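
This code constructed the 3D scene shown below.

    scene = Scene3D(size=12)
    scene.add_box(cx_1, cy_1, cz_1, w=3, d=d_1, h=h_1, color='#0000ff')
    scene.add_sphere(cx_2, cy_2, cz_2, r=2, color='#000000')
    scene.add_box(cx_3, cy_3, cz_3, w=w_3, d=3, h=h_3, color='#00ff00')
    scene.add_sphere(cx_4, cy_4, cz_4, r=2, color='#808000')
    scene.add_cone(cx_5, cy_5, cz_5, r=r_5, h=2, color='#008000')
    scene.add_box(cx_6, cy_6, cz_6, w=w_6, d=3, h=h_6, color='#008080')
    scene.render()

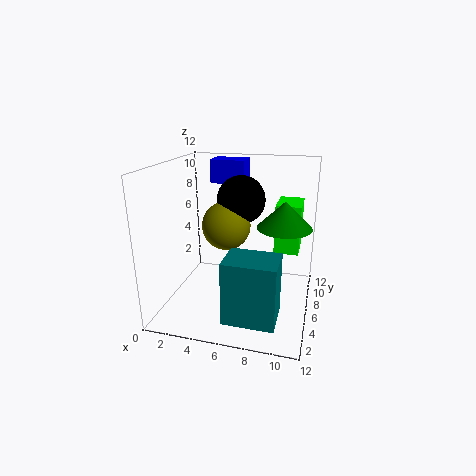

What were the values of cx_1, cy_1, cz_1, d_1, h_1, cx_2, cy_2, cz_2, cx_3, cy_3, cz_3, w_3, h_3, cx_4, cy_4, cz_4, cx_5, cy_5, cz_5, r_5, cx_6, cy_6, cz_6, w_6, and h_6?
cx_1 = 3
cy_1 = 8
cz_1 = 10
d_1 = 2
h_1 = 2
cx_2 = 6
cy_2 = 7
cz_2 = 9
cx_3 = 9
cy_3 = 6
cz_3 = 5
w_3 = 2
h_3 = 4
cx_4 = 5
cy_4 = 6
cz_4 = 7
cx_5 = 10
cy_5 = 4
cz_5 = 8
r_5 = 2
cx_6 = 6
cy_6 = 1
cz_6 = 1
w_6 = 4
h_6 = 5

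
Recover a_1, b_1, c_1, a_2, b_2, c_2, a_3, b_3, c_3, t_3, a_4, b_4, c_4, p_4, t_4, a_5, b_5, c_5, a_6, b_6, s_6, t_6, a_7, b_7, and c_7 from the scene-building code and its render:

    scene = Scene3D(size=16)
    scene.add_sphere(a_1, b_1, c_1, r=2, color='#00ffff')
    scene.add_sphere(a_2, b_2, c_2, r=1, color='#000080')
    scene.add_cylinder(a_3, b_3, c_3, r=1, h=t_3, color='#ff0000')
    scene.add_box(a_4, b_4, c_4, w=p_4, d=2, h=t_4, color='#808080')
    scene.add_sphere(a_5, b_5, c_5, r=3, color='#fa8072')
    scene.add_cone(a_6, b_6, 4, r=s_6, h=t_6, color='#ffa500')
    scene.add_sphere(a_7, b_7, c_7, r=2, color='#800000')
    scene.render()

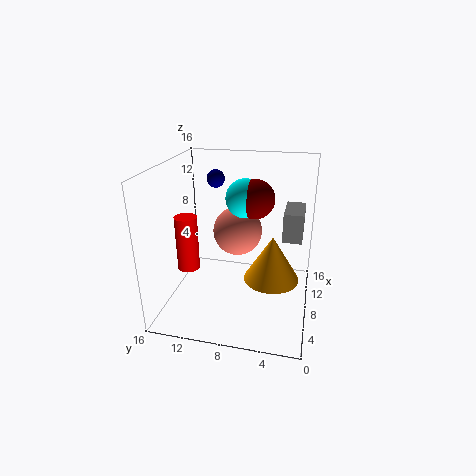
a_1 = 7, b_1 = 7, c_1 = 13, a_2 = 10, b_2 = 11, c_2 = 14, a_3 = 1, b_3 = 11, c_3 = 8, t_3 = 5, a_4 = 6, b_4 = 1, c_4 = 9, p_4 = 4, t_4 = 3, a_5 = 12, b_5 = 9, c_5 = 7, a_6 = 7, b_6 = 4, s_6 = 3, t_6 = 5, a_7 = 7, b_7 = 6, c_7 = 13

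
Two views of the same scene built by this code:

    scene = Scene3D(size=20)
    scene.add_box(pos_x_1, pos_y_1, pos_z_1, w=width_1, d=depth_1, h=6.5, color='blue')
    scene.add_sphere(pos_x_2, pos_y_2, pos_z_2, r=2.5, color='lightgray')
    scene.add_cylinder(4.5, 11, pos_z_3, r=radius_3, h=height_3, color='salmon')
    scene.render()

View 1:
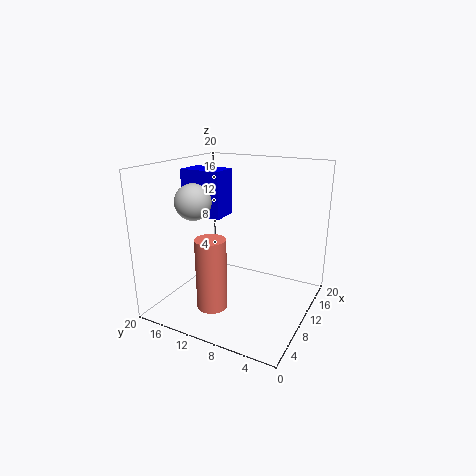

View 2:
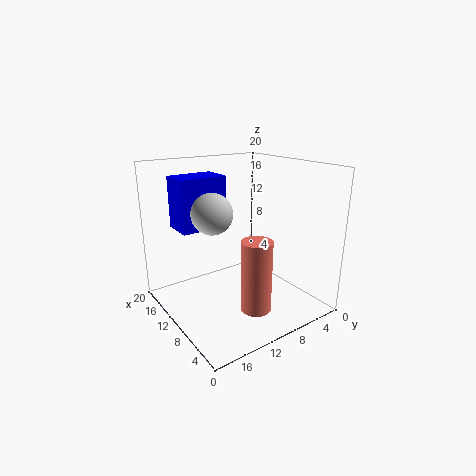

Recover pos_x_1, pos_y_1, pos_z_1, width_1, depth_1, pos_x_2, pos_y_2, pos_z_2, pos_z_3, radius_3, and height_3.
pos_x_1 = 9
pos_y_1 = 12.5
pos_z_1 = 12.5
width_1 = 4
depth_1 = 6
pos_x_2 = 7.5
pos_y_2 = 15.5
pos_z_2 = 15
pos_z_3 = 2
radius_3 = 2
height_3 = 9.5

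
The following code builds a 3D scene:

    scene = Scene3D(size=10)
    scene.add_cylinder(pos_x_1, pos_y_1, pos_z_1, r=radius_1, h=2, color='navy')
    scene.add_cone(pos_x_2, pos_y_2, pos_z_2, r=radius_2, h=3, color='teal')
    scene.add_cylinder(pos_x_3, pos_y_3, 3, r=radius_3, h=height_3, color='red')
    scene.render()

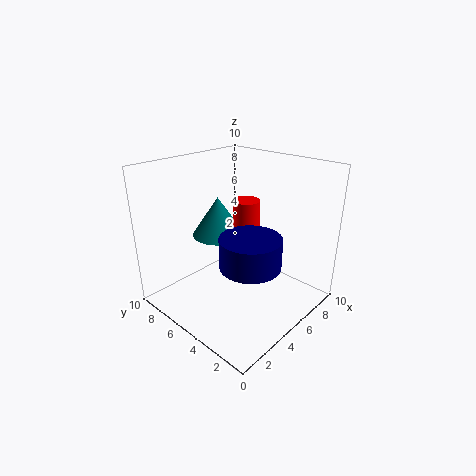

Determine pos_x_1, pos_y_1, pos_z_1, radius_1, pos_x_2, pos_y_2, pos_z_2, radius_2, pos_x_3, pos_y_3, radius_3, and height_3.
pos_x_1 = 4
pos_y_1 = 3
pos_z_1 = 4
radius_1 = 2
pos_x_2 = 6
pos_y_2 = 8
pos_z_2 = 4
radius_2 = 2
pos_x_3 = 7
pos_y_3 = 6
radius_3 = 1
height_3 = 4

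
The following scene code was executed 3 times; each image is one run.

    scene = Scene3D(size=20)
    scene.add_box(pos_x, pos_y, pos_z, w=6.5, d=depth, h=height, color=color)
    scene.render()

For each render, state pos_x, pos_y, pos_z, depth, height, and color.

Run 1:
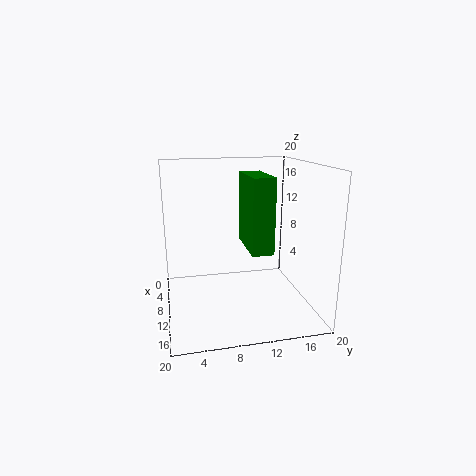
pos_x = 13, pos_y = 9.5, pos_z = 11, depth = 2.5, height = 8.5, color = 'green'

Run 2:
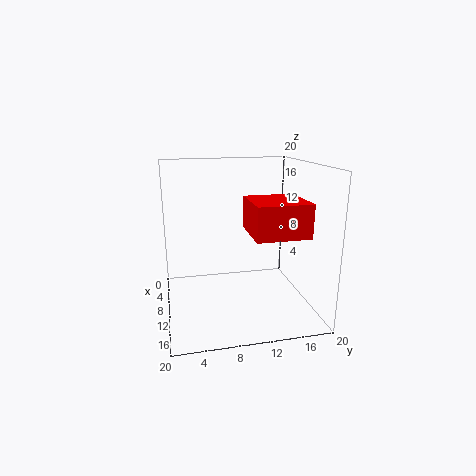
pos_x = 13, pos_y = 10, pos_z = 12.5, depth = 6.5, height = 4, color = 'red'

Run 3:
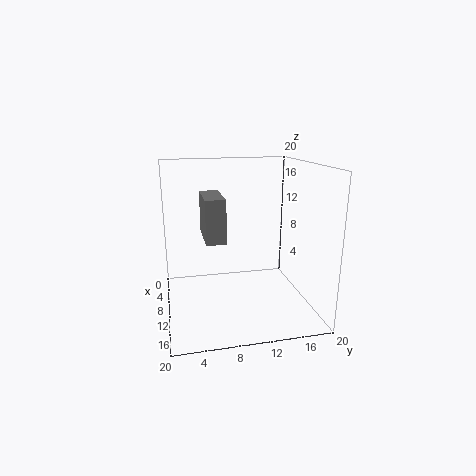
pos_x = 8.5, pos_y = 5, pos_z = 11, depth = 2.5, height = 5.5, color = 'gray'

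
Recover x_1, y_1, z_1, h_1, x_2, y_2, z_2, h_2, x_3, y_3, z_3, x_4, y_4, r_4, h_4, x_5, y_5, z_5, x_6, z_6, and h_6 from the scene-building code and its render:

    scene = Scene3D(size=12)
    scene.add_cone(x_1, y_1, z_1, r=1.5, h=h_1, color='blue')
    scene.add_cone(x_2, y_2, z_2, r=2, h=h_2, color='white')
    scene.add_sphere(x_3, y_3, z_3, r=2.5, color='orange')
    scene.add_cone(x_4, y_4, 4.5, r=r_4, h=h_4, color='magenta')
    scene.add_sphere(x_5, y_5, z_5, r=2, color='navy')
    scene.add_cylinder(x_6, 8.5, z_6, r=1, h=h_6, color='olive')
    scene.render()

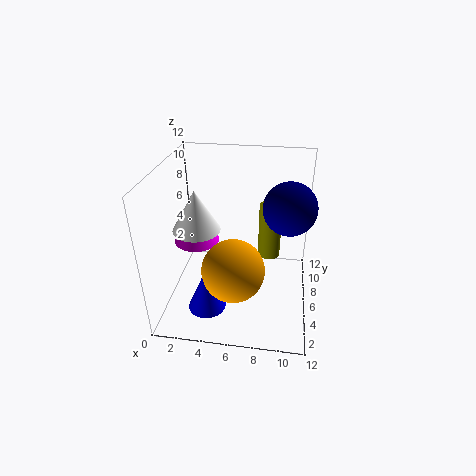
x_1 = 4, y_1 = 2.5, z_1 = 1.5, h_1 = 3.5, x_2 = 2.5, y_2 = 6, z_2 = 6.5, h_2 = 3.5, x_3 = 6, y_3 = 3.5, z_3 = 4.5, x_4 = 2, y_4 = 7.5, r_4 = 2, h_4 = 2.5, x_5 = 10, y_5 = 5, z_5 = 9.5, x_6 = 8.5, z_6 = 3, h_6 = 5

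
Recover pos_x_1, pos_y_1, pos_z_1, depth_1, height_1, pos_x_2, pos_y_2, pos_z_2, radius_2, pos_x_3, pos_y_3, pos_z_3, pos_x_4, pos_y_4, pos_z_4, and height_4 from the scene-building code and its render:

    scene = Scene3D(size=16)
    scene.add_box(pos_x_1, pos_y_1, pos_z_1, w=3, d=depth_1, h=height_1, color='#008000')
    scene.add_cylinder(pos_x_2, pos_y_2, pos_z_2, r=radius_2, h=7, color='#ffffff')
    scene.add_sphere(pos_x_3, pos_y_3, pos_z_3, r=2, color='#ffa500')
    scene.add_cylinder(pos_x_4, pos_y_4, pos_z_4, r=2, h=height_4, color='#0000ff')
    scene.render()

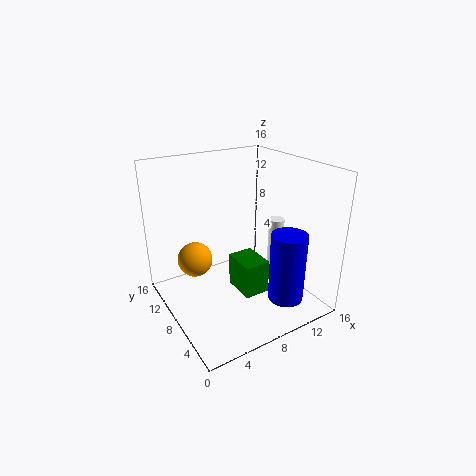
pos_x_1 = 8
pos_y_1 = 6
pos_z_1 = 1
depth_1 = 4
height_1 = 4
pos_x_2 = 15
pos_y_2 = 10
pos_z_2 = 1
radius_2 = 1
pos_x_3 = 4
pos_y_3 = 11
pos_z_3 = 5
pos_x_4 = 12
pos_y_4 = 4
pos_z_4 = 1
height_4 = 8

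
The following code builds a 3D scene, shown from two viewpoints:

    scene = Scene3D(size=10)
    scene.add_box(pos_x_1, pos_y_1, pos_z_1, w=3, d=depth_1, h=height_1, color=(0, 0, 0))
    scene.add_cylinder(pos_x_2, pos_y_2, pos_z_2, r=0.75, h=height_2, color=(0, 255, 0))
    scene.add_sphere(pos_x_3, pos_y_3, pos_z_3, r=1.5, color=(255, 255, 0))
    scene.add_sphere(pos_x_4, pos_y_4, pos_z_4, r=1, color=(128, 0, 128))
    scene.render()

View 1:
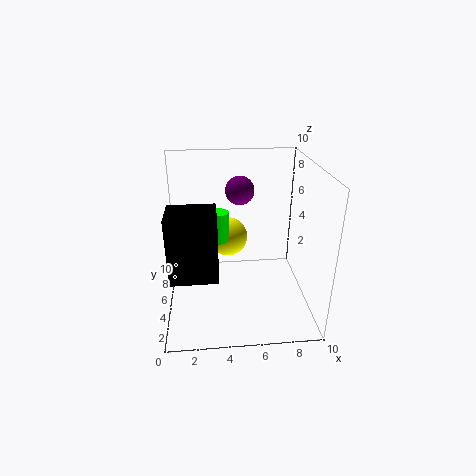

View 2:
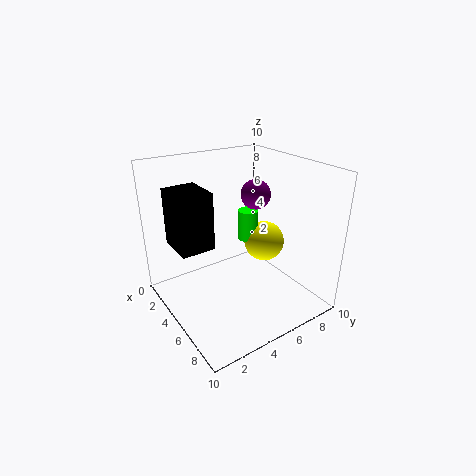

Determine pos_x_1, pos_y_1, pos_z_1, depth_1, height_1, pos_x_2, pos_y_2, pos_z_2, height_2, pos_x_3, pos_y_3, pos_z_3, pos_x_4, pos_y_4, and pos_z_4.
pos_x_1 = 0.5, pos_y_1 = 1.5, pos_z_1 = 3.75, depth_1 = 2.5, height_1 = 4.25, pos_x_2 = 3.75, pos_y_2 = 6.75, pos_z_2 = 4, height_2 = 2.25, pos_x_3 = 4.5, pos_y_3 = 7.75, pos_z_3 = 3.75, pos_x_4 = 5.25, pos_y_4 = 6.25, pos_z_4 = 8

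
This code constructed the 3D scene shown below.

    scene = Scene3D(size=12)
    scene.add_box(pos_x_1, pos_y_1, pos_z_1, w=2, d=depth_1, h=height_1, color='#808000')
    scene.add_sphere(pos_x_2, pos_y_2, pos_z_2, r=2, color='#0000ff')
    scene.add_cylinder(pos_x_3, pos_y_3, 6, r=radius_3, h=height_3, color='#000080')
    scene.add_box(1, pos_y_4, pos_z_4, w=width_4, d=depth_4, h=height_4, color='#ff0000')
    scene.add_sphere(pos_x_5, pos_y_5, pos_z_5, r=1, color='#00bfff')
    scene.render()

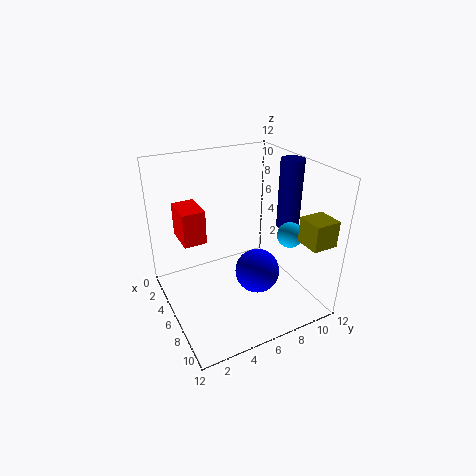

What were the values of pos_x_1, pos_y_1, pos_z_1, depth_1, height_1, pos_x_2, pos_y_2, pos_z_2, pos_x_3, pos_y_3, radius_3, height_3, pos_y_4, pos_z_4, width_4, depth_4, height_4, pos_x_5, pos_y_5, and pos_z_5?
pos_x_1 = 10
pos_y_1 = 9
pos_z_1 = 7
depth_1 = 2
height_1 = 2
pos_x_2 = 6
pos_y_2 = 8
pos_z_2 = 2
pos_x_3 = 6
pos_y_3 = 11
radius_3 = 1
height_3 = 6
pos_y_4 = 2
pos_z_4 = 5
width_4 = 3
depth_4 = 2
height_4 = 3
pos_x_5 = 9
pos_y_5 = 9
pos_z_5 = 7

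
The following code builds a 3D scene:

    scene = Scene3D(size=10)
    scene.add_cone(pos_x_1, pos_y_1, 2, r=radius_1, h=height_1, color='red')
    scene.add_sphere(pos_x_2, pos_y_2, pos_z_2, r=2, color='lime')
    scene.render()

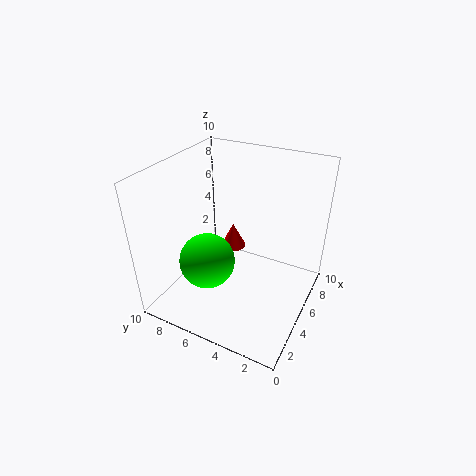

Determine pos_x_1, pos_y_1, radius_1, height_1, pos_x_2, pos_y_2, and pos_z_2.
pos_x_1 = 8, pos_y_1 = 7, radius_1 = 1, height_1 = 2, pos_x_2 = 4, pos_y_2 = 7, pos_z_2 = 3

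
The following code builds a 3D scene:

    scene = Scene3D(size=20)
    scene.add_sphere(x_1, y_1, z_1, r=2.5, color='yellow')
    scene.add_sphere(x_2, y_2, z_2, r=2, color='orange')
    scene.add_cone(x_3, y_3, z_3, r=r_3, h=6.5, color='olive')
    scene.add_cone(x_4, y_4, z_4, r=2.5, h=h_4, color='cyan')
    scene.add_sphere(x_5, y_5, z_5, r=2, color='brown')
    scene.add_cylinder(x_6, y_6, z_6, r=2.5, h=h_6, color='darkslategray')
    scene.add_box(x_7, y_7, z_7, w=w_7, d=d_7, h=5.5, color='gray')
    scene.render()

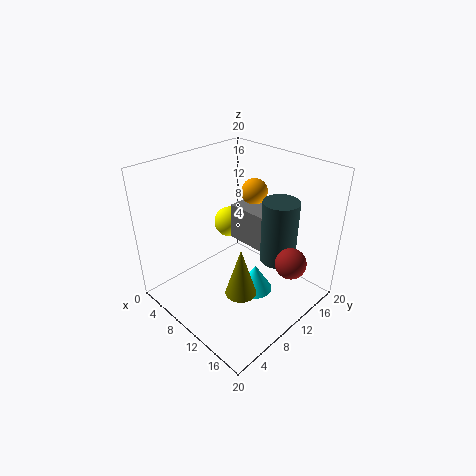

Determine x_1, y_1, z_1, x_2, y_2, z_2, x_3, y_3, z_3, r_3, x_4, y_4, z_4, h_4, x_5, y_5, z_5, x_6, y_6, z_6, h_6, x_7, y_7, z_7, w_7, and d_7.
x_1 = 2.5, y_1 = 15.5, z_1 = 7.5, x_2 = 7, y_2 = 16.5, z_2 = 14, x_3 = 14.5, y_3 = 6, z_3 = 5.5, r_3 = 2, x_4 = 12.5, y_4 = 11, z_4 = 2, h_4 = 4, x_5 = 18, y_5 = 11.5, z_5 = 9, x_6 = 14, y_6 = 14, z_6 = 6.5, h_6 = 9, x_7 = 5.5, y_7 = 13, z_7 = 7, w_7 = 6.5, d_7 = 4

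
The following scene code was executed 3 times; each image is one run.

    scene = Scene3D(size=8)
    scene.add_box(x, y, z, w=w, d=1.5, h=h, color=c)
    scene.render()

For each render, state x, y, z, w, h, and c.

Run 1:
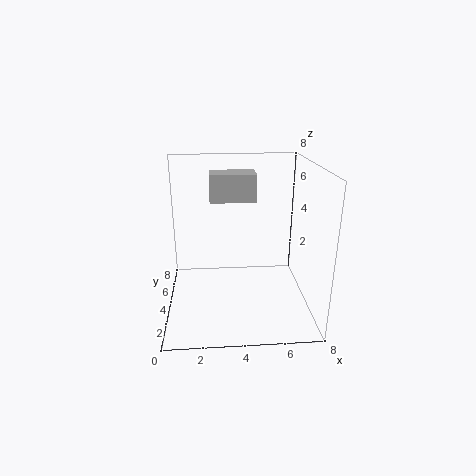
x = 2.5, y = 4, z = 6, w = 2.5, h = 1.5, c = 'lightgray'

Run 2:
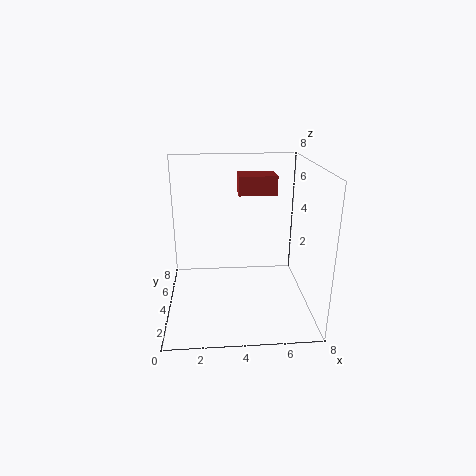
x = 4, y = 3.5, z = 6.5, w = 2, h = 1, c = 'brown'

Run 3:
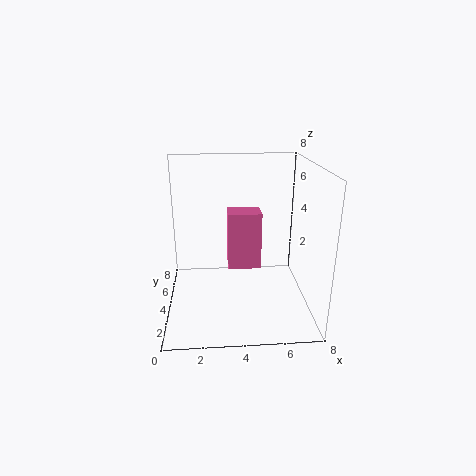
x = 3.5, y = 5, z = 1.5, w = 2, h = 3.5, c = 'hotpink'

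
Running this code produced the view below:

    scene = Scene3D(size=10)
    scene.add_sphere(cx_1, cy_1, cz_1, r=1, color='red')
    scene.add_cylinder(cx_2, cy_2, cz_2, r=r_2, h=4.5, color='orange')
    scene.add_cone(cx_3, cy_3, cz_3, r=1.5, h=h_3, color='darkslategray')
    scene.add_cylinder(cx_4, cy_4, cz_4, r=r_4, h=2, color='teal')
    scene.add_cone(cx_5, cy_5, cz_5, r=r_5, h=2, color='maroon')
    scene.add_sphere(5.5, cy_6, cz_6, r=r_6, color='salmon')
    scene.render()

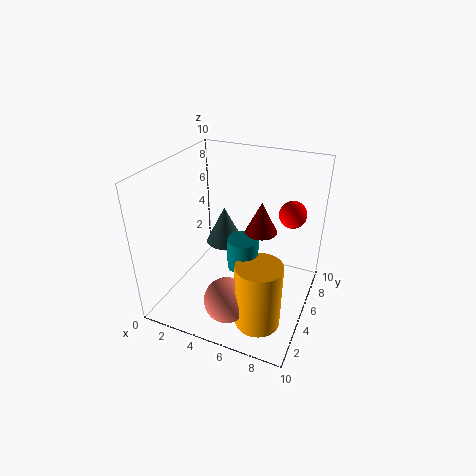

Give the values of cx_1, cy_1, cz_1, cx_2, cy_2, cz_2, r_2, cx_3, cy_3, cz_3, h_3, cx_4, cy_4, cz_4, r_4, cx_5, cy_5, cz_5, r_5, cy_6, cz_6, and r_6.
cx_1 = 8; cy_1 = 8; cz_1 = 6; cx_2 = 7.5; cy_2 = 2.5; cz_2 = 0.5; r_2 = 1.5; cx_3 = 2.5; cy_3 = 8; cz_3 = 2.5; h_3 = 3; cx_4 = 6; cy_4 = 3.5; cz_4 = 4; r_4 = 1; cx_5 = 7; cy_5 = 4; cz_5 = 6.5; r_5 = 1; cy_6 = 2; cz_6 = 2; r_6 = 1.5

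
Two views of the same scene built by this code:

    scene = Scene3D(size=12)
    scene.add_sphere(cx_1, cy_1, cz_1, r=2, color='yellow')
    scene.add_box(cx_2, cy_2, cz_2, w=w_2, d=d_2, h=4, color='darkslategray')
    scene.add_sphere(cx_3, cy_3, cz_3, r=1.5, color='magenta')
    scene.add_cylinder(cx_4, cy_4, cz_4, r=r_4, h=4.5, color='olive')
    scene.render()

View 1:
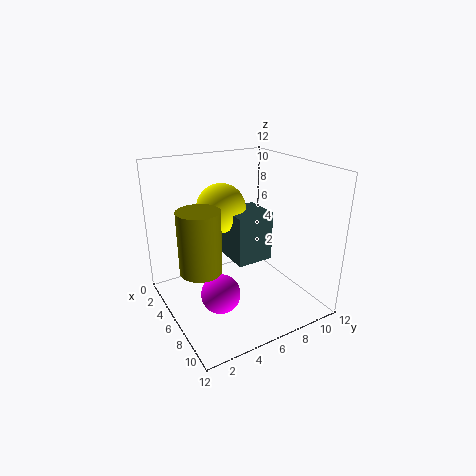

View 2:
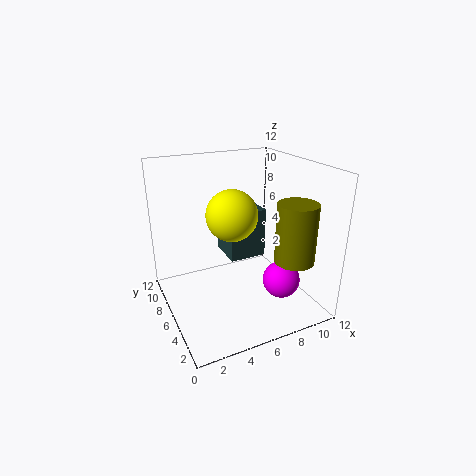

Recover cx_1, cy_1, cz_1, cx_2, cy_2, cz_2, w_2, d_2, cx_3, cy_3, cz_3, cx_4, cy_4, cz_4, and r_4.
cx_1 = 5, cy_1 = 5, cz_1 = 8.5, cx_2 = 5, cy_2 = 5, cz_2 = 4.5, w_2 = 3, d_2 = 3, cx_3 = 8.5, cy_3 = 3, cz_3 = 3, cx_4 = 8.5, cy_4 = 1.5, cz_4 = 5.5, r_4 = 1.5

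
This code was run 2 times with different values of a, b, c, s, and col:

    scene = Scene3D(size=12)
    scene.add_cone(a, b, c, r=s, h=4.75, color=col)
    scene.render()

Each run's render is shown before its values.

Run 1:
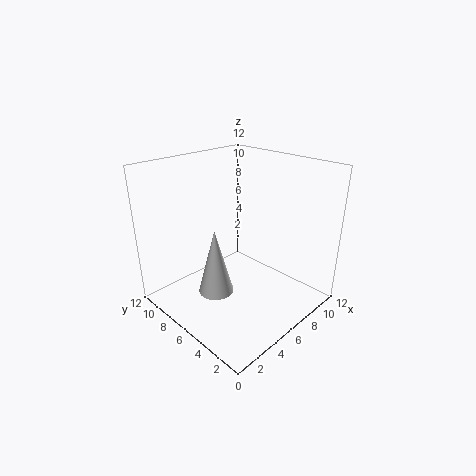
a = 1.75, b = 4, c = 4, s = 1.25, col = 'white'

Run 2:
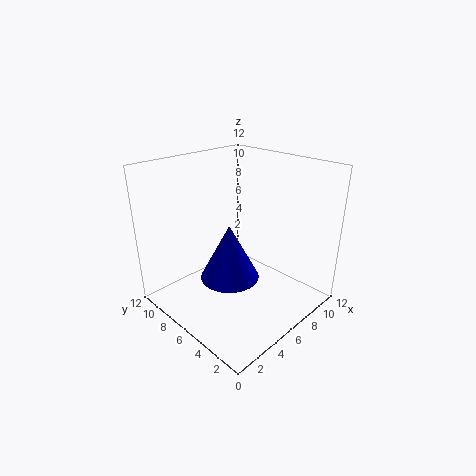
a = 5.25, b = 6.25, c = 2.5, s = 2.5, col = 'blue'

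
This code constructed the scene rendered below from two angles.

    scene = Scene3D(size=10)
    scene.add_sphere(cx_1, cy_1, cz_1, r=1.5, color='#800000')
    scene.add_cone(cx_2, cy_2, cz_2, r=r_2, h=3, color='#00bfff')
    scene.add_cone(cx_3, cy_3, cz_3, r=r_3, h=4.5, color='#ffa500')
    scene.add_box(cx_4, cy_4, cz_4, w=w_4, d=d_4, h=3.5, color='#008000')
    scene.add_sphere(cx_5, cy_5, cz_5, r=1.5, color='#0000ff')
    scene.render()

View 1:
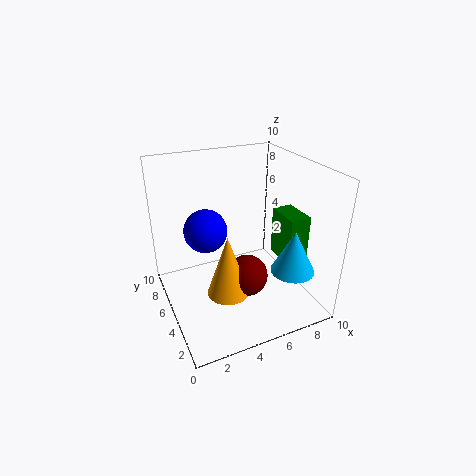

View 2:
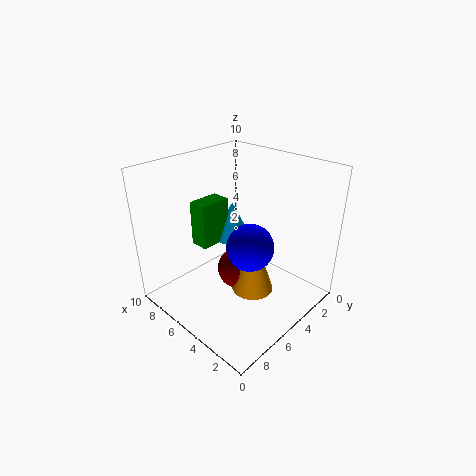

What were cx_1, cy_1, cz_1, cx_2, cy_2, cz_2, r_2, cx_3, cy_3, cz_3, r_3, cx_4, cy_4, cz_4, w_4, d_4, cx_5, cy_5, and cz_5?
cx_1 = 5.5
cy_1 = 4.5
cz_1 = 2
cx_2 = 8
cy_2 = 2.5
cz_2 = 3
r_2 = 1.5
cx_3 = 4
cy_3 = 4.5
cz_3 = 1
r_3 = 1.5
cx_4 = 8
cy_4 = 3
cz_4 = 3
w_4 = 1.5
d_4 = 2.5
cx_5 = 3
cy_5 = 6
cz_5 = 5.5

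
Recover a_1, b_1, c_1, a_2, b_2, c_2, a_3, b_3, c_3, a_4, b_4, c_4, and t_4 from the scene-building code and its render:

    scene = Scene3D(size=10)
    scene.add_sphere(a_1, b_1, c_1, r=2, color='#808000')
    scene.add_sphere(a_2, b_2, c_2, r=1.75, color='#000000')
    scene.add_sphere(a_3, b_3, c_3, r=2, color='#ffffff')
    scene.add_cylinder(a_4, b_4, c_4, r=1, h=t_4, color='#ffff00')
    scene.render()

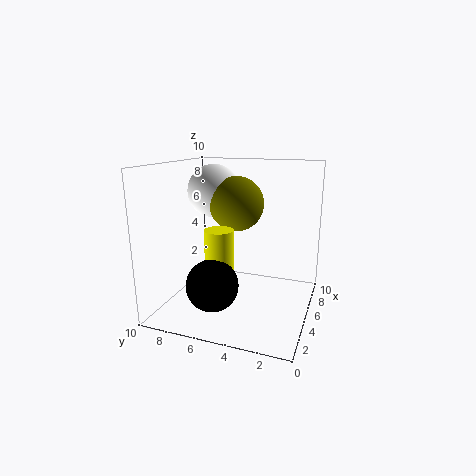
a_1 = 6.75; b_1 = 5.75; c_1 = 7; a_2 = 2.75; b_2 = 6; c_2 = 2.25; a_3 = 7.25; b_3 = 7.75; c_3 = 7.75; a_4 = 4; b_4 = 6; c_4 = 1.5; t_4 = 4.25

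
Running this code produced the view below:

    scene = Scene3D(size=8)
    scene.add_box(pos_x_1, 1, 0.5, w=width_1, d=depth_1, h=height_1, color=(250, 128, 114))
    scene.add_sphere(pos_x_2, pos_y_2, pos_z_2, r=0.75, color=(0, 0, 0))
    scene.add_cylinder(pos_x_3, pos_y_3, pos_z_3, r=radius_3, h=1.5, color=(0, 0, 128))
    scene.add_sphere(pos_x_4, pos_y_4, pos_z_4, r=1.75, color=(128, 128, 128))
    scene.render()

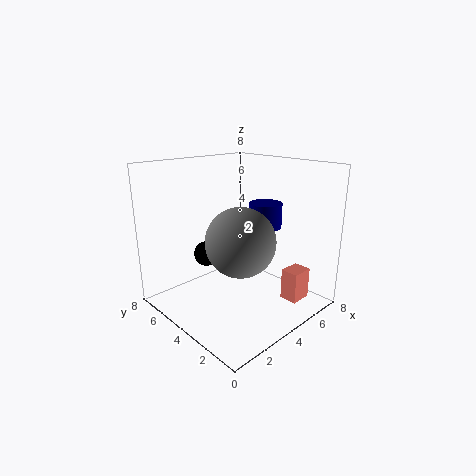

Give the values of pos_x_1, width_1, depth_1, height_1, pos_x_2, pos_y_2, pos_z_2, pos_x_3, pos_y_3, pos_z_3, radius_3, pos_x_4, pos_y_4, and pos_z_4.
pos_x_1 = 5.5; width_1 = 1.25; depth_1 = 1; height_1 = 1.75; pos_x_2 = 3.5; pos_y_2 = 6.25; pos_z_2 = 2.5; pos_x_3 = 6.5; pos_y_3 = 4.25; pos_z_3 = 4; radius_3 = 1; pos_x_4 = 2.75; pos_y_4 = 2.5; pos_z_4 = 4.5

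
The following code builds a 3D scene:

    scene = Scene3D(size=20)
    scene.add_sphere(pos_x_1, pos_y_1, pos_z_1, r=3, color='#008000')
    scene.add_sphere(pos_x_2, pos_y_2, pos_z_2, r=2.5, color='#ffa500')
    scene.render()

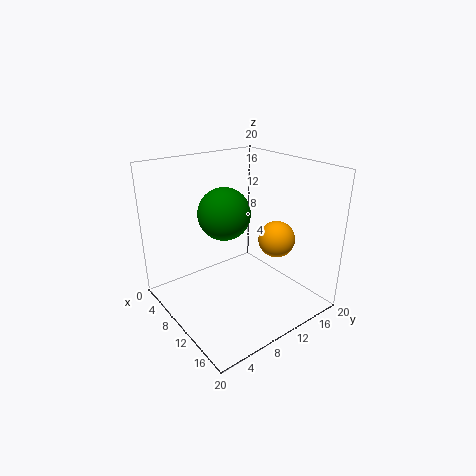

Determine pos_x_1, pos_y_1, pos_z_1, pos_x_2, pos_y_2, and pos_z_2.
pos_x_1 = 14; pos_y_1 = 5; pos_z_1 = 16; pos_x_2 = 13.5; pos_y_2 = 14; pos_z_2 = 10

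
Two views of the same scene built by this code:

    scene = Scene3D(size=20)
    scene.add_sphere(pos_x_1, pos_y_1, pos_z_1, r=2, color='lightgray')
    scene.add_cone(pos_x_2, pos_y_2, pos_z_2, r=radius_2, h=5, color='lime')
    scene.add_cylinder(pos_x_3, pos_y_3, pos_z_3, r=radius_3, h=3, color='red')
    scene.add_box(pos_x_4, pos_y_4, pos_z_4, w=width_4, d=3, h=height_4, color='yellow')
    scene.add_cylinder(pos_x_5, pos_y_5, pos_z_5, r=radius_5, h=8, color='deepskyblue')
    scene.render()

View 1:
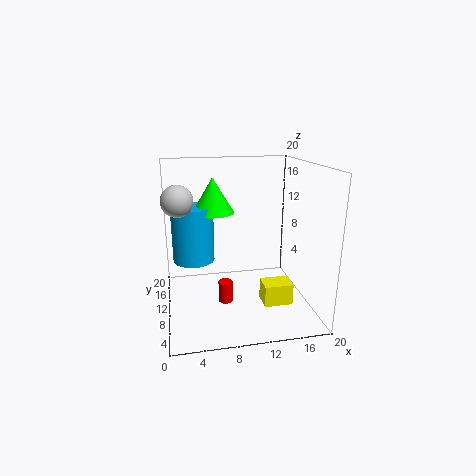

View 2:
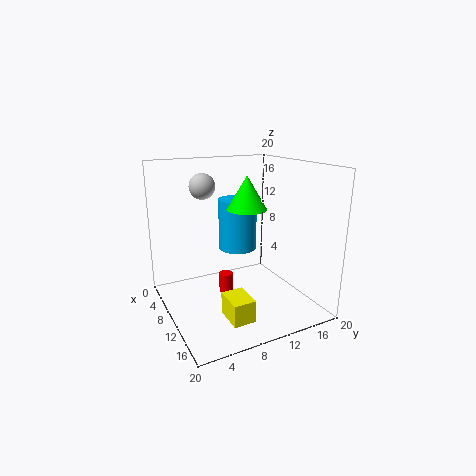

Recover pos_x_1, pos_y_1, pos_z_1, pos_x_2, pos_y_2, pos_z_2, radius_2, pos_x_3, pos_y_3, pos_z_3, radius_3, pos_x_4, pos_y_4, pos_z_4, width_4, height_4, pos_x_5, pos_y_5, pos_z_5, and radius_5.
pos_x_1 = 2; pos_y_1 = 8; pos_z_1 = 16; pos_x_2 = 7; pos_y_2 = 13; pos_z_2 = 13; radius_2 = 3; pos_x_3 = 8; pos_y_3 = 9; pos_z_3 = 1; radius_3 = 1; pos_x_4 = 13; pos_y_4 = 6; pos_z_4 = 1; width_4 = 4; height_4 = 3; pos_x_5 = 4; pos_y_5 = 13; pos_z_5 = 6; radius_5 = 3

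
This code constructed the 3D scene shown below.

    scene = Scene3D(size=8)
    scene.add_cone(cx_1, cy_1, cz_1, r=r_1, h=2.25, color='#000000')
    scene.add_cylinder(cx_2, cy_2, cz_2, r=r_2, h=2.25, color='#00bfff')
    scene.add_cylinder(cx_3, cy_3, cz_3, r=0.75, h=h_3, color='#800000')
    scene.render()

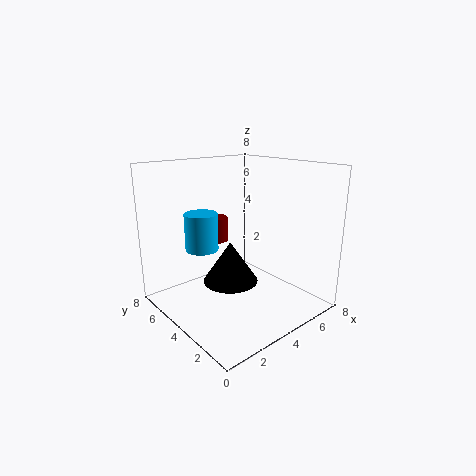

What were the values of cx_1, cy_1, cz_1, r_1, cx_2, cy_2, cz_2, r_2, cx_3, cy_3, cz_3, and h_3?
cx_1 = 3.25; cy_1 = 3.75; cz_1 = 1.75; r_1 = 1.5; cx_2 = 3.25; cy_2 = 6.5; cz_2 = 2.75; r_2 = 1; cx_3 = 4.5; cy_3 = 6.75; cz_3 = 3; h_3 = 1.5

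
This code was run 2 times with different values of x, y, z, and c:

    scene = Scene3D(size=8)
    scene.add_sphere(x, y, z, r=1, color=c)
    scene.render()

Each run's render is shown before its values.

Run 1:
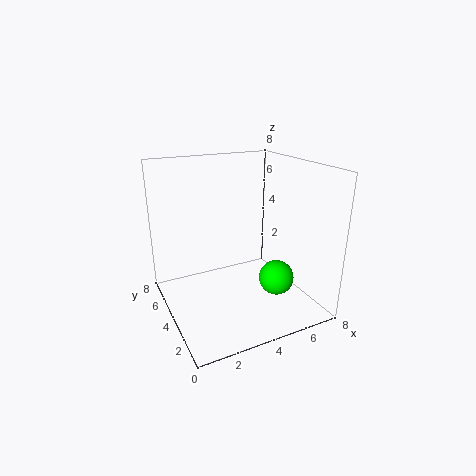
x = 6; y = 3; z = 1.5; c = 'lime'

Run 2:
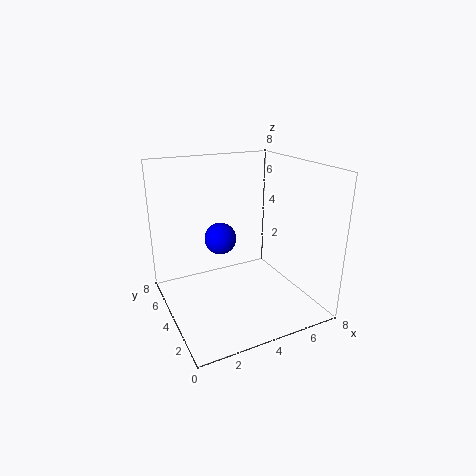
x = 4; y = 6.5; z = 3; c = 'blue'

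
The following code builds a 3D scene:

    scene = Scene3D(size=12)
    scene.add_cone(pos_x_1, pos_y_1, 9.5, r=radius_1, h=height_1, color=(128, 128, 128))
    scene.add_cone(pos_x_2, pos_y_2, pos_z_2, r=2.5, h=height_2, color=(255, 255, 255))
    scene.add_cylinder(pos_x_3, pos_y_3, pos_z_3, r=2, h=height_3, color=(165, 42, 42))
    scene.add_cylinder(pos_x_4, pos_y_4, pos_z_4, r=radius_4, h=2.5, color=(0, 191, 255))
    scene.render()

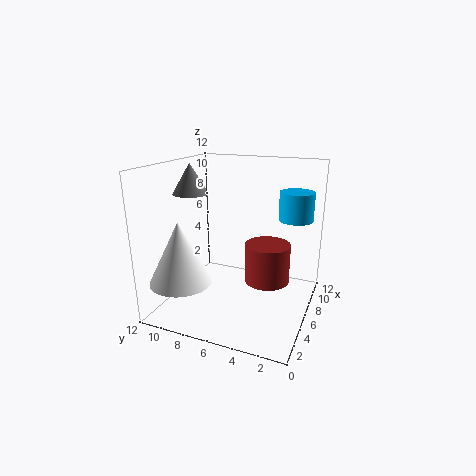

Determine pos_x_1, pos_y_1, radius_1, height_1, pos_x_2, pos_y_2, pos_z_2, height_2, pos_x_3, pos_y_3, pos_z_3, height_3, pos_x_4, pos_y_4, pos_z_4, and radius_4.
pos_x_1 = 5.5; pos_y_1 = 10; radius_1 = 1.5; height_1 = 2.5; pos_x_2 = 2.5; pos_y_2 = 9.5; pos_z_2 = 3; height_2 = 5; pos_x_3 = 8; pos_y_3 = 4; pos_z_3 = 1.5; height_3 = 3.5; pos_x_4 = 9.5; pos_y_4 = 2; pos_z_4 = 7; radius_4 = 1.5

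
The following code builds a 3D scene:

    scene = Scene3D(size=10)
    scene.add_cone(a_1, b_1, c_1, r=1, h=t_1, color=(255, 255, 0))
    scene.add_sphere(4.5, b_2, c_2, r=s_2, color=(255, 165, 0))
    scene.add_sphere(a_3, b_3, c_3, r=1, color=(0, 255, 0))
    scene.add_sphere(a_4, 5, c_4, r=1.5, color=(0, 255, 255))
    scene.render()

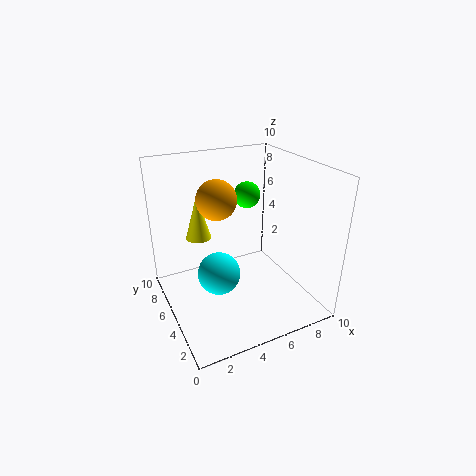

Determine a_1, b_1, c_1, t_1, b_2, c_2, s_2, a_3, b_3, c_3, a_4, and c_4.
a_1 = 3.5, b_1 = 9, c_1 = 3.5, t_1 = 3.5, b_2 = 7.5, c_2 = 7, s_2 = 1.5, a_3 = 7, b_3 = 7.5, c_3 = 7, a_4 = 3.5, c_4 = 2.5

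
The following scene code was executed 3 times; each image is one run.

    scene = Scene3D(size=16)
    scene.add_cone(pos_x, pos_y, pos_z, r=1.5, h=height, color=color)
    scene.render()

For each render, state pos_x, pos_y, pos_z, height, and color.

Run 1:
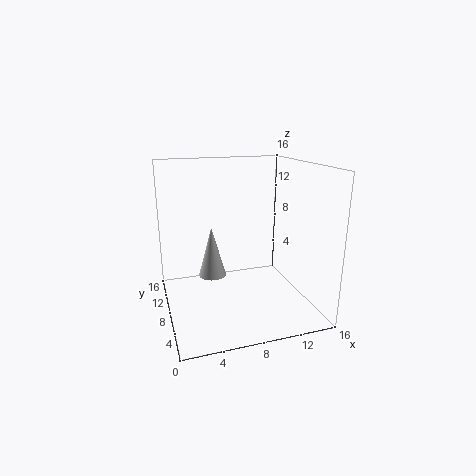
pos_x = 5; pos_y = 8; pos_z = 4; height = 5.5; color = 'lightgray'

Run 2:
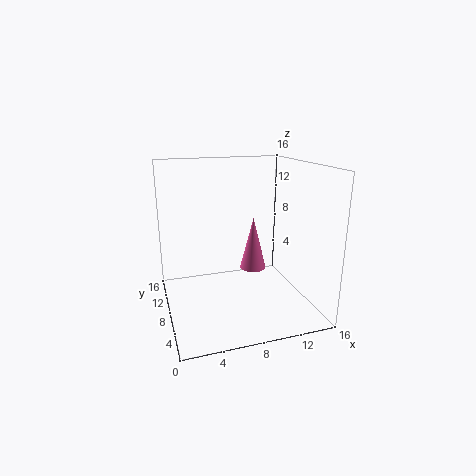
pos_x = 10; pos_y = 8.5; pos_z = 4; height = 6; color = 'hotpink'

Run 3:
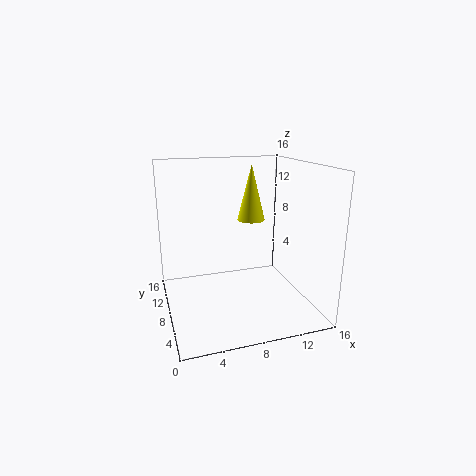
pos_x = 9.5; pos_y = 8; pos_z = 10; height = 6; color = 'yellow'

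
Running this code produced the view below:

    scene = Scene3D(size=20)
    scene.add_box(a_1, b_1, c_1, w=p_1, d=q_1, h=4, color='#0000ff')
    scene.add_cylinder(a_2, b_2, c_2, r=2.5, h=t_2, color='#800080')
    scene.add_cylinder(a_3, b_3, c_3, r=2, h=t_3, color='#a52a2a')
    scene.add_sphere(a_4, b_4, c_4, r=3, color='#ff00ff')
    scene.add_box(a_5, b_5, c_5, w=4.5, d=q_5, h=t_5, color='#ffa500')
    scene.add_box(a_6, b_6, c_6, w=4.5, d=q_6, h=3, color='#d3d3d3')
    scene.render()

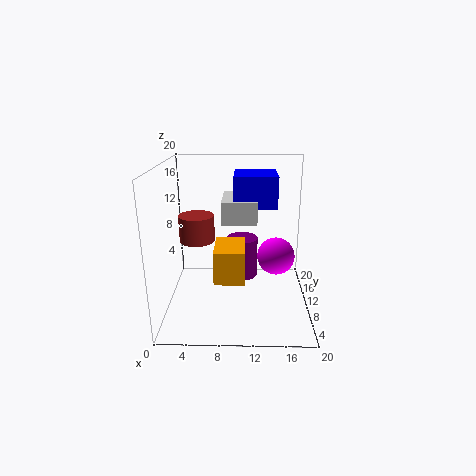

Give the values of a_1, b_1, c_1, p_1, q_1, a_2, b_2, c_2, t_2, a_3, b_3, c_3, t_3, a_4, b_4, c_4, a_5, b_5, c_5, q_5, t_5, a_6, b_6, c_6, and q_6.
a_1 = 9.5; b_1 = 7; c_1 = 15; p_1 = 5.5; q_1 = 6; a_2 = 10.5; b_2 = 16.5; c_2 = 1; t_2 = 6.5; a_3 = 5.5; b_3 = 3; c_3 = 12.5; t_3 = 3; a_4 = 16; b_4 = 16; c_4 = 4.5; a_5 = 6.5; b_5 = 9; c_5 = 3; q_5 = 6.5; t_5 = 5; a_6 = 8; b_6 = 6.5; c_6 = 13; q_6 = 6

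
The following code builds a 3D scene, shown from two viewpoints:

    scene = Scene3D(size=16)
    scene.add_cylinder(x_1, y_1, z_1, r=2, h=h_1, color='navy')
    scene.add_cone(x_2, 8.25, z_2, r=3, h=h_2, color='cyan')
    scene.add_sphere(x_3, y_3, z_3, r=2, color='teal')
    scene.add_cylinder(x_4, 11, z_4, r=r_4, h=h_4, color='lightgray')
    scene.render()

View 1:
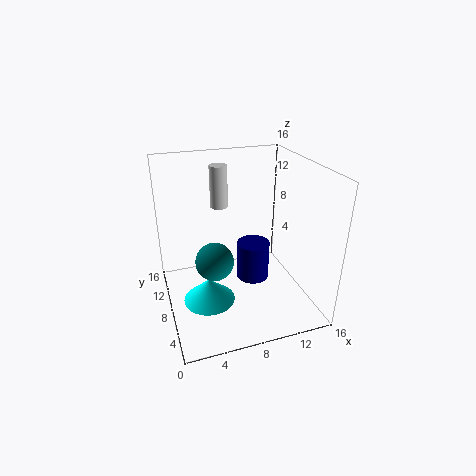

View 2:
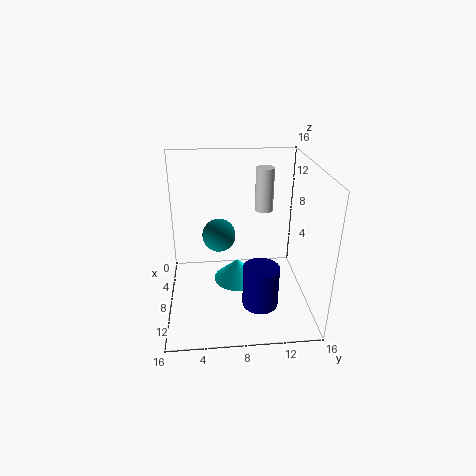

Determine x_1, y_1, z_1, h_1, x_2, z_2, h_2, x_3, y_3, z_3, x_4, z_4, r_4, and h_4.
x_1 = 10.75; y_1 = 10.25; z_1 = 1; h_1 = 4.75; x_2 = 4.5; z_2 = 0.25; h_2 = 2.75; x_3 = 4.75; y_3 = 6; z_3 = 6.75; x_4 = 6.75; z_4 = 10.75; r_4 = 1; h_4 = 4.75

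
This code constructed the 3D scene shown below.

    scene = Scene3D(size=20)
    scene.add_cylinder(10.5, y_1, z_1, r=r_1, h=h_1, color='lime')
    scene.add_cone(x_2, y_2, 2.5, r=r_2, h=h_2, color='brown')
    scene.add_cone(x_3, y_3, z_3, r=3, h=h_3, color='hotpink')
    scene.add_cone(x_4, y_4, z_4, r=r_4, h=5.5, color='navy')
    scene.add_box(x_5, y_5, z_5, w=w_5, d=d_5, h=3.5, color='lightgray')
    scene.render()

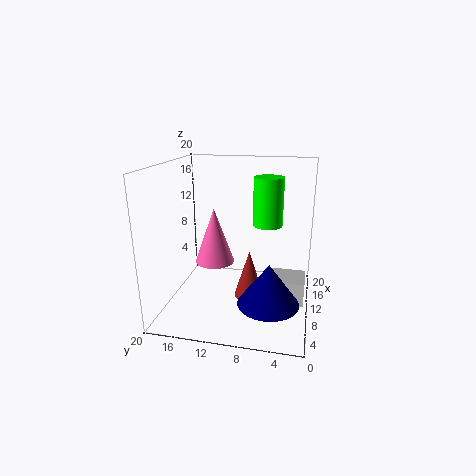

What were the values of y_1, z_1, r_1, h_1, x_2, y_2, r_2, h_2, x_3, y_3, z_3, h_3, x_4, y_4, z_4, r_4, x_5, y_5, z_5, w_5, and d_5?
y_1 = 6
z_1 = 12
r_1 = 2
h_1 = 6.5
x_2 = 8
y_2 = 8
r_2 = 2
h_2 = 6.5
x_3 = 13.5
y_3 = 14.5
z_3 = 4.5
h_3 = 8.5
x_4 = 5.5
y_4 = 5
z_4 = 3
r_4 = 4
x_5 = 9.5
y_5 = 0.5
z_5 = 0.5
w_5 = 4.5
d_5 = 5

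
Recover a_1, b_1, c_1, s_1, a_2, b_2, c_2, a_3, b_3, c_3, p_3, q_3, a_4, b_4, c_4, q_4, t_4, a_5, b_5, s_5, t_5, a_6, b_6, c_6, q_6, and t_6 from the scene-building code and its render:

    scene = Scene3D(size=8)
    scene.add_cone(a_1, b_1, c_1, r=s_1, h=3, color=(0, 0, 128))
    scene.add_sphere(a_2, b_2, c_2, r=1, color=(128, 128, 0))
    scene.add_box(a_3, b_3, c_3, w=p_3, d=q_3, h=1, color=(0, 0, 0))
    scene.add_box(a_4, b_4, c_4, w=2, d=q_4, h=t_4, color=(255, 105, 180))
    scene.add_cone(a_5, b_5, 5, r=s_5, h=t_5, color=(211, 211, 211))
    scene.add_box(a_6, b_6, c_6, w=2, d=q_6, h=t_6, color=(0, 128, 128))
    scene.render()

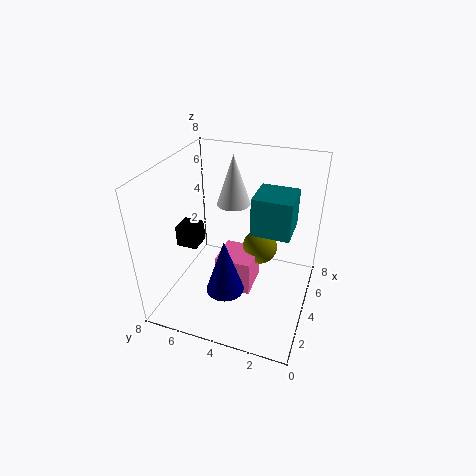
a_1 = 2
b_1 = 4
c_1 = 2
s_1 = 1
a_2 = 5
b_2 = 3
c_2 = 3
a_3 = 1
b_3 = 5
c_3 = 5
p_3 = 1
q_3 = 1
a_4 = 3
b_4 = 3
c_4 = 1
q_4 = 2
t_4 = 2
a_5 = 6
b_5 = 5
s_5 = 1
t_5 = 3
a_6 = 3
b_6 = 1
c_6 = 5
q_6 = 2
t_6 = 2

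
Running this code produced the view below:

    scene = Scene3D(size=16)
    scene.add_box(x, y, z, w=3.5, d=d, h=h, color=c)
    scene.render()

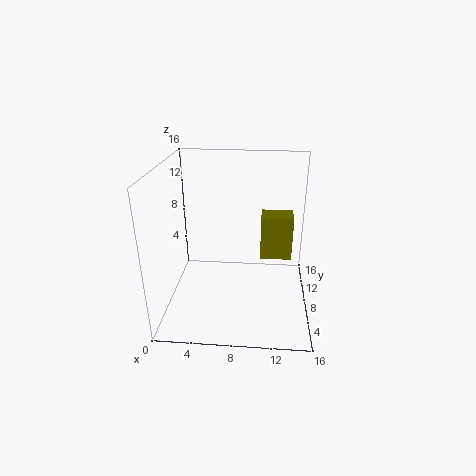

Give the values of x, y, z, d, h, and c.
x = 10.5, y = 8, z = 5.5, d = 2.5, h = 5, c = 'olive'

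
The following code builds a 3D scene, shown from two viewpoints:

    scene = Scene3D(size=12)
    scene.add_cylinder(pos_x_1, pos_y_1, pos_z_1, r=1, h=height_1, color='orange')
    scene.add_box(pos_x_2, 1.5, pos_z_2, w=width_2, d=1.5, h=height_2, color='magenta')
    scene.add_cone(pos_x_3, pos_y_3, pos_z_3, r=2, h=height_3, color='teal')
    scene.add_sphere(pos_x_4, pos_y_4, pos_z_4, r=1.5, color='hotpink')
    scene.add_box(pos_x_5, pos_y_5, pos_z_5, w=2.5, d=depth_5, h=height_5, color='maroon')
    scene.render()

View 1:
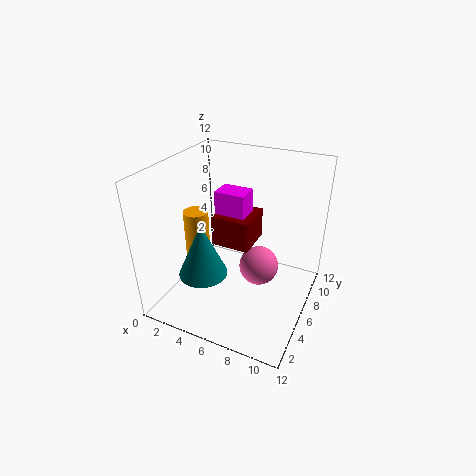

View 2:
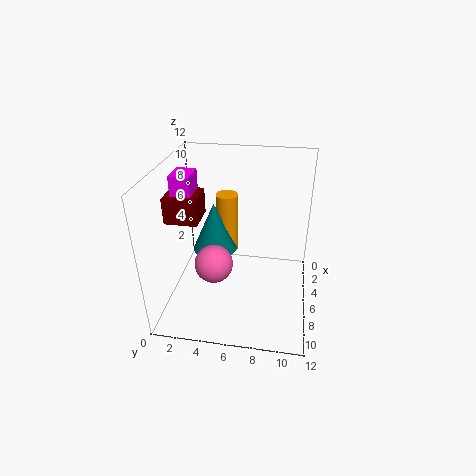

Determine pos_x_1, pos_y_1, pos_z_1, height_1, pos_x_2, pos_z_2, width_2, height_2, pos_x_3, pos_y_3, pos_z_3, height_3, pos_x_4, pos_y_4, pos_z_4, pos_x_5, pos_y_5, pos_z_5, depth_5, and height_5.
pos_x_1 = 3
pos_y_1 = 4.5
pos_z_1 = 3
height_1 = 5.5
pos_x_2 = 6.5
pos_z_2 = 9
width_2 = 2
height_2 = 3
pos_x_3 = 4
pos_y_3 = 3.5
pos_z_3 = 3.5
height_3 = 4.5
pos_x_4 = 8.5
pos_y_4 = 4.5
pos_z_4 = 5
pos_x_5 = 6.5
pos_y_5 = 1
pos_z_5 = 8.5
depth_5 = 2.5
height_5 = 2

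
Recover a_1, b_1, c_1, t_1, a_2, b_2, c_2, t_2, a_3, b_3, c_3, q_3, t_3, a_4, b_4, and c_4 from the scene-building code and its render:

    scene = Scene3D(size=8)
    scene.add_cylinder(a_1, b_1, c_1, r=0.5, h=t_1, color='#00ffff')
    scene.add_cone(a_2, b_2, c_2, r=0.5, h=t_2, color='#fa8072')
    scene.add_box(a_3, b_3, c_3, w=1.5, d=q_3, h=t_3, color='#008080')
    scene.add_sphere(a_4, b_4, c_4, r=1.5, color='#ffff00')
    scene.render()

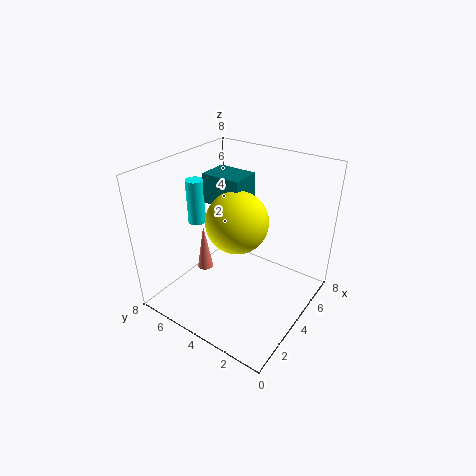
a_1 = 3.5, b_1 = 6.5, c_1 = 4.5, t_1 = 2.5, a_2 = 4.5, b_2 = 7, c_2 = 0.5, t_2 = 3, a_3 = 2.5, b_3 = 3, c_3 = 6.5, q_3 = 2, t_3 = 1.5, a_4 = 2.5, b_4 = 3, c_4 = 6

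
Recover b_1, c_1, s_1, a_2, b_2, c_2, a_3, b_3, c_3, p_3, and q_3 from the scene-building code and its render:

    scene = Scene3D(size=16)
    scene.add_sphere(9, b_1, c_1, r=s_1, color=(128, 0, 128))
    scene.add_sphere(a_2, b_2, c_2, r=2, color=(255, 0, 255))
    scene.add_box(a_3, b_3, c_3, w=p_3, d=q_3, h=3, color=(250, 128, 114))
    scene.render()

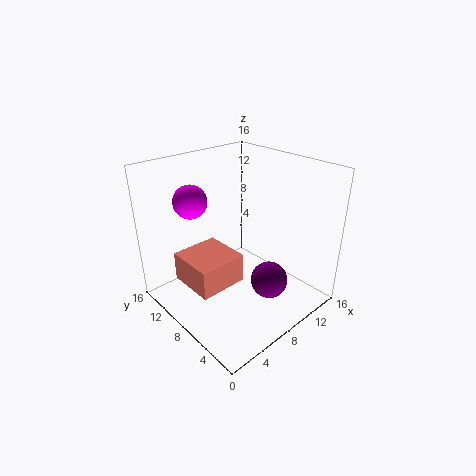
b_1 = 4, c_1 = 4, s_1 = 2, a_2 = 6, b_2 = 14, c_2 = 11, a_3 = 1, b_3 = 5, c_3 = 5, p_3 = 5, q_3 = 5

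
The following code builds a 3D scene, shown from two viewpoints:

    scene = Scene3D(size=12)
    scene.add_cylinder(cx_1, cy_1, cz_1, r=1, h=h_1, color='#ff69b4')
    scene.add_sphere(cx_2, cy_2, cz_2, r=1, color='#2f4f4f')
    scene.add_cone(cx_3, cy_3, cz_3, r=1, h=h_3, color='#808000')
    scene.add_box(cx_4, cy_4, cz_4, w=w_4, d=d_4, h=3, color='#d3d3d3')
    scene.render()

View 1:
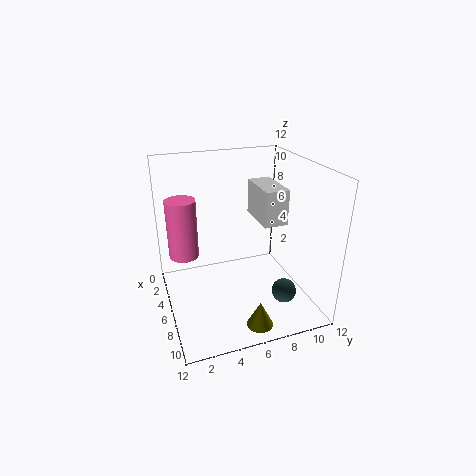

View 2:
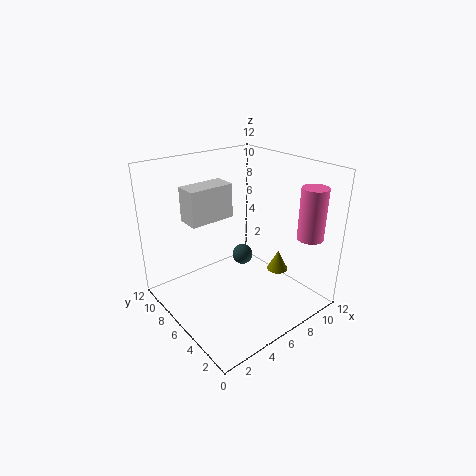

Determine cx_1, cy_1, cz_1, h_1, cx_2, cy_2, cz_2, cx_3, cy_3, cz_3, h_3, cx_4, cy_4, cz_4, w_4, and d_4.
cx_1 = 9; cy_1 = 1; cz_1 = 7; h_1 = 4; cx_2 = 9; cy_2 = 9; cz_2 = 2; cx_3 = 11; cy_3 = 6; cz_3 = 1; h_3 = 2; cx_4 = 3; cy_4 = 8; cz_4 = 7; w_4 = 4; d_4 = 2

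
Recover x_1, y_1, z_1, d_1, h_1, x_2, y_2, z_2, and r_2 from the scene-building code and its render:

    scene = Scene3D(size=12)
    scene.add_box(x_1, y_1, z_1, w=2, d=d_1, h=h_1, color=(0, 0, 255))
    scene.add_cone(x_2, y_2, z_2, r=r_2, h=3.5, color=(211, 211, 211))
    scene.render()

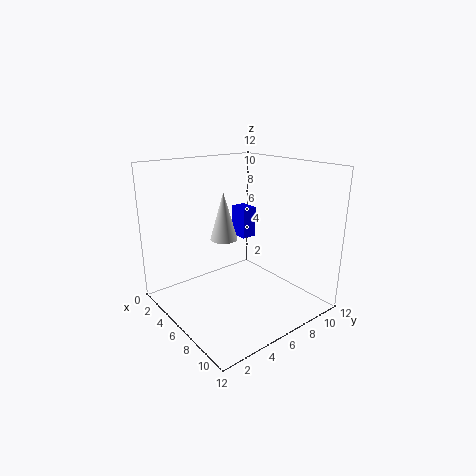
x_1 = 0.5, y_1 = 9.5, z_1 = 4, d_1 = 1.5, h_1 = 3, x_2 = 7.5, y_2 = 3.5, z_2 = 7, r_2 = 1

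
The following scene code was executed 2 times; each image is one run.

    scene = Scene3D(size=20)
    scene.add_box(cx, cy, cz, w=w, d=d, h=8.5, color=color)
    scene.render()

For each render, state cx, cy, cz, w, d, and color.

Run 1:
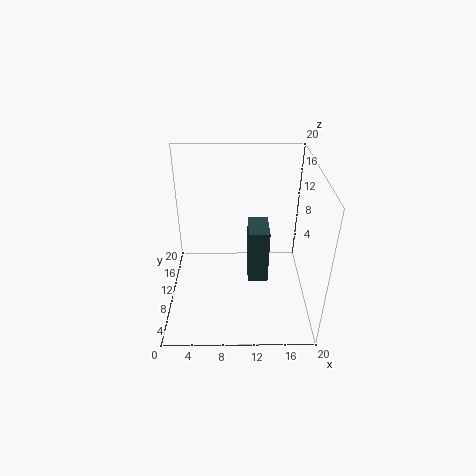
cx = 11.5, cy = 10, cz = 2, w = 3, d = 5, color = 'darkslategray'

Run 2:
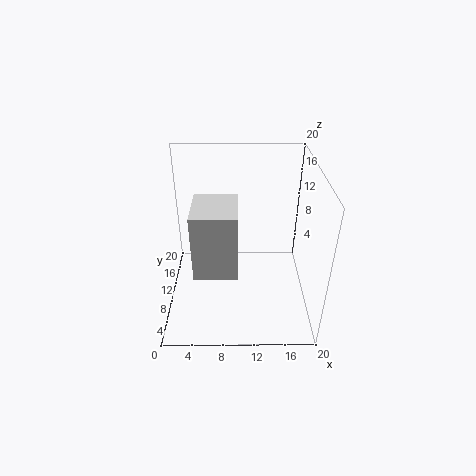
cx = 4.5, cy = 3, cz = 8.5, w = 5.5, d = 6.5, color = 'lightgray'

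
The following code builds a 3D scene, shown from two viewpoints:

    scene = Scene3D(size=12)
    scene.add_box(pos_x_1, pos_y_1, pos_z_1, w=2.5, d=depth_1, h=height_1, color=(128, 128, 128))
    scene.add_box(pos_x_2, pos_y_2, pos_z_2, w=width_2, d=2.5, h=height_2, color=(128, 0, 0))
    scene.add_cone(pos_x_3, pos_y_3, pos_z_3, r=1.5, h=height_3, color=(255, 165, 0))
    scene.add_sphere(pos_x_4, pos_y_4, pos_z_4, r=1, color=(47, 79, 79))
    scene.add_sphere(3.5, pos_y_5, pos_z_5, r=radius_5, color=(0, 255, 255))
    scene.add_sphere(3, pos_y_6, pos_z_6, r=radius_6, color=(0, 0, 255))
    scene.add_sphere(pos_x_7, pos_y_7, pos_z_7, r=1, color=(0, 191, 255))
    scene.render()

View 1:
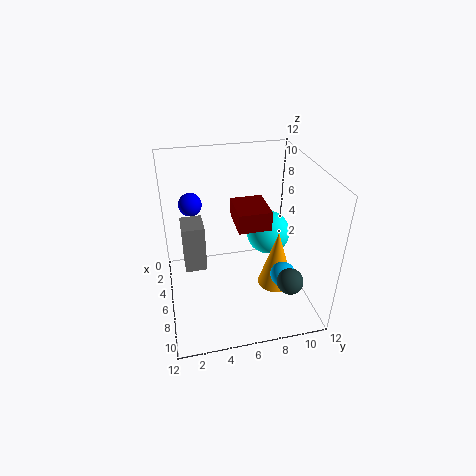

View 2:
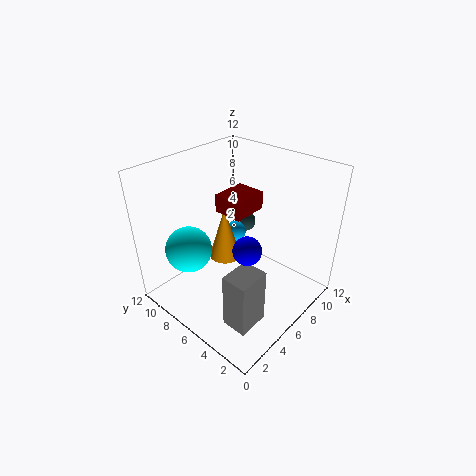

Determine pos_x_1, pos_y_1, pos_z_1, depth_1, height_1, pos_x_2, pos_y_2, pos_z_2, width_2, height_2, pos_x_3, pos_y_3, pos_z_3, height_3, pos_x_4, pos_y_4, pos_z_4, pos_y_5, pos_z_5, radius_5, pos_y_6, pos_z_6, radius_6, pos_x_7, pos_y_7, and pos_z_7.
pos_x_1 = 1.5, pos_y_1 = 1.5, pos_z_1 = 1.5, depth_1 = 2, height_1 = 4.5, pos_x_2 = 5.5, pos_y_2 = 5.5, pos_z_2 = 8, width_2 = 3, height_2 = 1.5, pos_x_3 = 7.5, pos_y_3 = 9, pos_z_3 = 2, height_3 = 5, pos_x_4 = 10.5, pos_y_4 = 9, pos_z_4 = 4.5, pos_y_5 = 9.5, pos_z_5 = 4.5, radius_5 = 2, pos_y_6 = 2.5, pos_z_6 = 8, radius_6 = 1, pos_x_7 = 9, pos_y_7 = 9, pos_z_7 = 4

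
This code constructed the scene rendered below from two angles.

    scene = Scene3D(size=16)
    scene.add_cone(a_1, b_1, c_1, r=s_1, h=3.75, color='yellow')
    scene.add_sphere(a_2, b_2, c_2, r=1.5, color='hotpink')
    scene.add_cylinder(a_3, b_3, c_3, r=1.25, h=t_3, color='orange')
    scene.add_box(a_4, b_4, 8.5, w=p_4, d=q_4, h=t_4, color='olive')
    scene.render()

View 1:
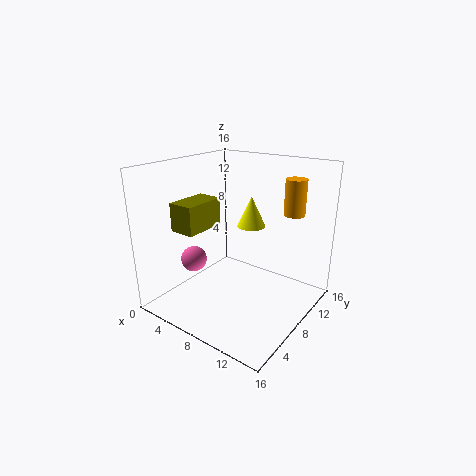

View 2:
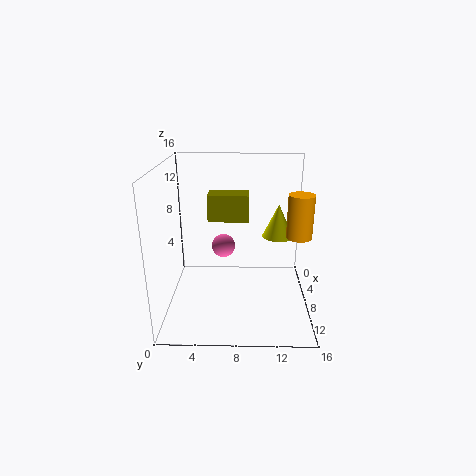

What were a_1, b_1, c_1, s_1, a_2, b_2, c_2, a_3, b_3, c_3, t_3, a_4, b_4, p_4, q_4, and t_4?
a_1 = 6.75, b_1 = 12.5, c_1 = 7.75, s_1 = 1.75, a_2 = 3, b_2 = 6, c_2 = 4.75, a_3 = 11.75, b_3 = 14, c_3 = 9.75, t_3 = 4.25, a_4 = 1.5, b_4 = 4.25, p_4 = 3, q_4 = 5, t_4 = 3.25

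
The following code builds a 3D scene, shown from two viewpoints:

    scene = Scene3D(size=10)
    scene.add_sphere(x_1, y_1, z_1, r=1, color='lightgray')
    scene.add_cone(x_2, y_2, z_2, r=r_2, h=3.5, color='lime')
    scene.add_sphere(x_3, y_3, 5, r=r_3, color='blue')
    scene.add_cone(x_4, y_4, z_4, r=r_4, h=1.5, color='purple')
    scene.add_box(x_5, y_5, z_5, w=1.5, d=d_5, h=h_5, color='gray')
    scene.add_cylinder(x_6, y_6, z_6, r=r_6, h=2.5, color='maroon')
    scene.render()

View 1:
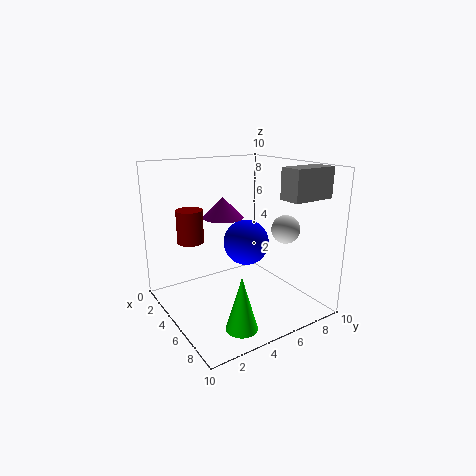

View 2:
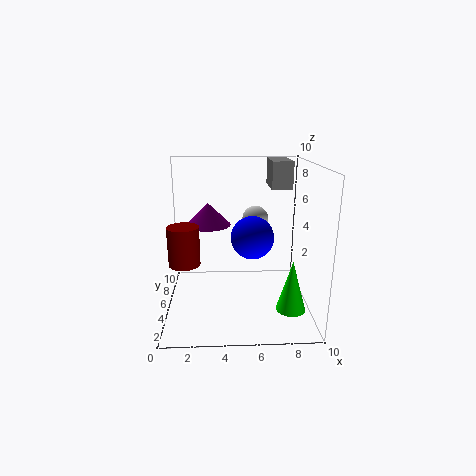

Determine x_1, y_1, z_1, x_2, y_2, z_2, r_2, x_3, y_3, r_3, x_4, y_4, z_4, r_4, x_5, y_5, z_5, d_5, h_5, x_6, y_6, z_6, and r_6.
x_1 = 6.5
y_1 = 8
z_1 = 5.5
x_2 = 8.5
y_2 = 3
z_2 = 0.5
r_2 = 1
x_3 = 6
y_3 = 5
r_3 = 1.5
x_4 = 3
y_4 = 5
z_4 = 6
r_4 = 1.5
x_5 = 7.5
y_5 = 6.5
z_5 = 8
d_5 = 3
h_5 = 2
x_6 = 1.5
y_6 = 3
z_6 = 4
r_6 = 1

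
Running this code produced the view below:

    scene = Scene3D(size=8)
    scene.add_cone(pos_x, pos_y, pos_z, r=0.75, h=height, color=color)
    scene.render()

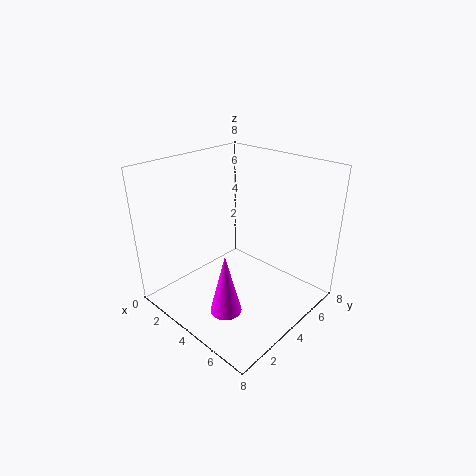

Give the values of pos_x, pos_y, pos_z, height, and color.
pos_x = 6
pos_y = 1
pos_z = 2
height = 3
color = 'magenta'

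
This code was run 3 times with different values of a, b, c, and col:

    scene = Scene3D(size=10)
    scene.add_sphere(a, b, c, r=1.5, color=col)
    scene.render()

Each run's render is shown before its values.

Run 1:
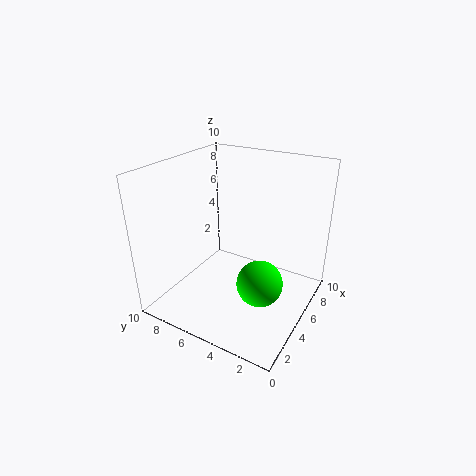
a = 3.5
b = 2.5
c = 3
col = 'lime'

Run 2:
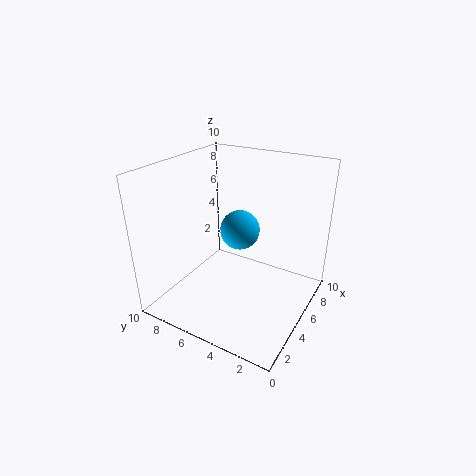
a = 7
b = 6
c = 4.5
col = 'deepskyblue'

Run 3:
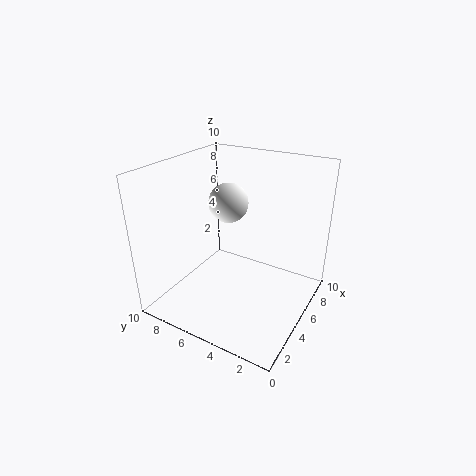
a = 7
b = 7
c = 6.5
col = 'white'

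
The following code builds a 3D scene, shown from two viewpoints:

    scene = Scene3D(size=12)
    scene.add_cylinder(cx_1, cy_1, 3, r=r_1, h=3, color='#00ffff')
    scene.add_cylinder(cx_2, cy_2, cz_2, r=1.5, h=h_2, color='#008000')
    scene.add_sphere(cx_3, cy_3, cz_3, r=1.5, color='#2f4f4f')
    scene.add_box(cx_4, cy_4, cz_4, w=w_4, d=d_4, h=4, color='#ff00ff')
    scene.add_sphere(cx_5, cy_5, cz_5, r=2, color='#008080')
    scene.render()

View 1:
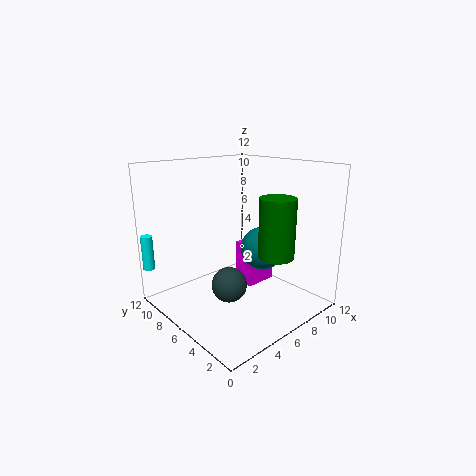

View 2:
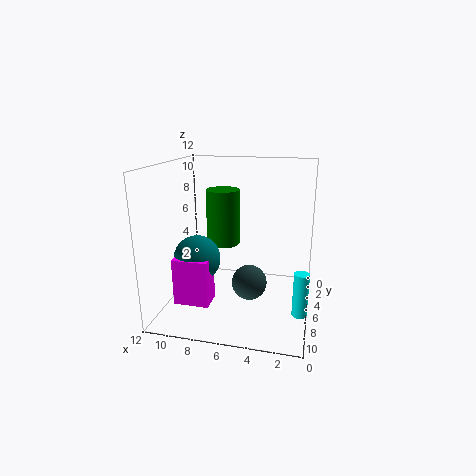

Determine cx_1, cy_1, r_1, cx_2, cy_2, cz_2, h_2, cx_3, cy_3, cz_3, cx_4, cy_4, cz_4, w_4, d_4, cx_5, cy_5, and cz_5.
cx_1 = 0.5, cy_1 = 11.5, r_1 = 0.5, cx_2 = 8, cy_2 = 3.5, cz_2 = 4.5, h_2 = 5, cx_3 = 5, cy_3 = 6, cz_3 = 2, cx_4 = 8, cy_4 = 6.5, cz_4 = 0.5, w_4 = 3, d_4 = 2, cx_5 = 9.5, cy_5 = 6.5, cz_5 = 4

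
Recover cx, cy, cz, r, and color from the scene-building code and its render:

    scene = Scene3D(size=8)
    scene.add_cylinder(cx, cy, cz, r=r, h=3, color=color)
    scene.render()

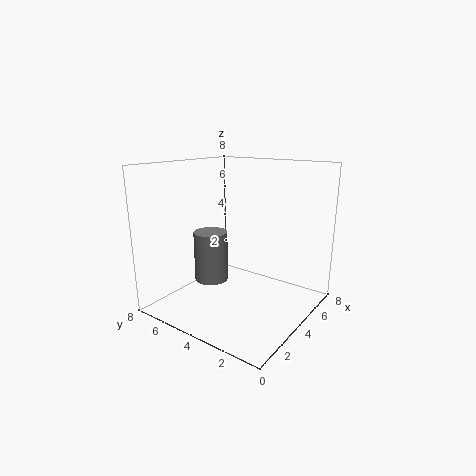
cx = 4; cy = 6; cz = 1; r = 1; color = 'gray'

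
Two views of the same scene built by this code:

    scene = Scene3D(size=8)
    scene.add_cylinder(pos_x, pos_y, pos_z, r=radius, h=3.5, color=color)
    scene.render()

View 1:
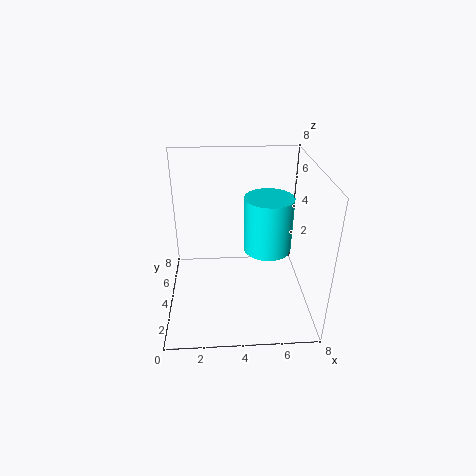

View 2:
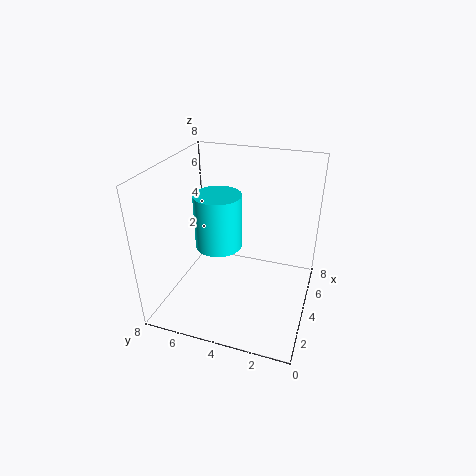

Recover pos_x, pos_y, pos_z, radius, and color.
pos_x = 6, pos_y = 6, pos_z = 2, radius = 1.5, color = 'cyan'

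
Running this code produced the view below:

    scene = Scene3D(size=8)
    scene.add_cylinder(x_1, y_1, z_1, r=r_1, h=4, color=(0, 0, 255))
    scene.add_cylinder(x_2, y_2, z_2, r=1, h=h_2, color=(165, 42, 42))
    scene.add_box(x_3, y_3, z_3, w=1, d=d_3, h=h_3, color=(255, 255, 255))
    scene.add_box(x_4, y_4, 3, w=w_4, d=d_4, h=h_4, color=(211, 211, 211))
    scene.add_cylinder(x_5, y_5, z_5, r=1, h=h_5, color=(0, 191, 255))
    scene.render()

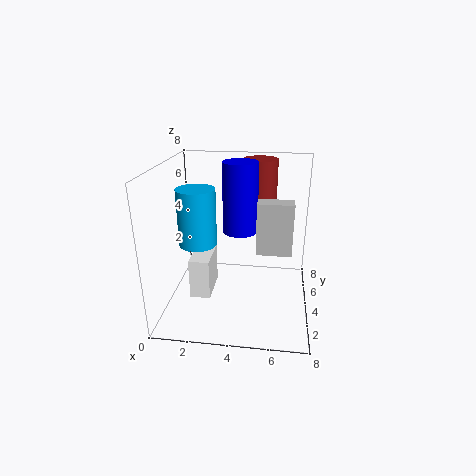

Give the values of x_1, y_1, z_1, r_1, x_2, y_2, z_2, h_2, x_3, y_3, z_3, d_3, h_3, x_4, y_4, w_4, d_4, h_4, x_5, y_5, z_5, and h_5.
x_1 = 4, y_1 = 5, z_1 = 4, r_1 = 1, x_2 = 5, y_2 = 6, z_2 = 5, h_2 = 3, x_3 = 2, y_3 = 1, z_3 = 2, d_3 = 2, h_3 = 2, x_4 = 5, y_4 = 4, w_4 = 2, d_4 = 1, h_4 = 3, x_5 = 2, y_5 = 3, z_5 = 4, h_5 = 3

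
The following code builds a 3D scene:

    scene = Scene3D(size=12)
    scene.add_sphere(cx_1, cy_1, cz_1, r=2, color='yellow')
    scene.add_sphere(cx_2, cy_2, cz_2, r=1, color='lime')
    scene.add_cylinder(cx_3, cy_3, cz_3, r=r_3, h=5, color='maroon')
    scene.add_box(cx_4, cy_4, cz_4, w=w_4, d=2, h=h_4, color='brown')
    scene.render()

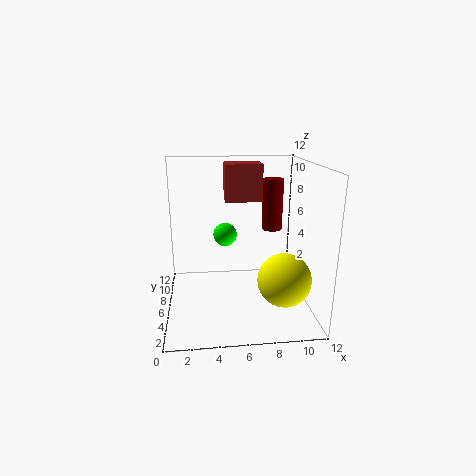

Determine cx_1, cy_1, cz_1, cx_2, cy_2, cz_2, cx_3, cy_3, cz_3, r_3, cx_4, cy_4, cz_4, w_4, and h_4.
cx_1 = 9, cy_1 = 2, cz_1 = 4, cx_2 = 5, cy_2 = 7, cz_2 = 6, cx_3 = 10, cy_3 = 11, cz_3 = 5, r_3 = 1, cx_4 = 5, cy_4 = 6, cz_4 = 9, w_4 = 3, h_4 = 3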